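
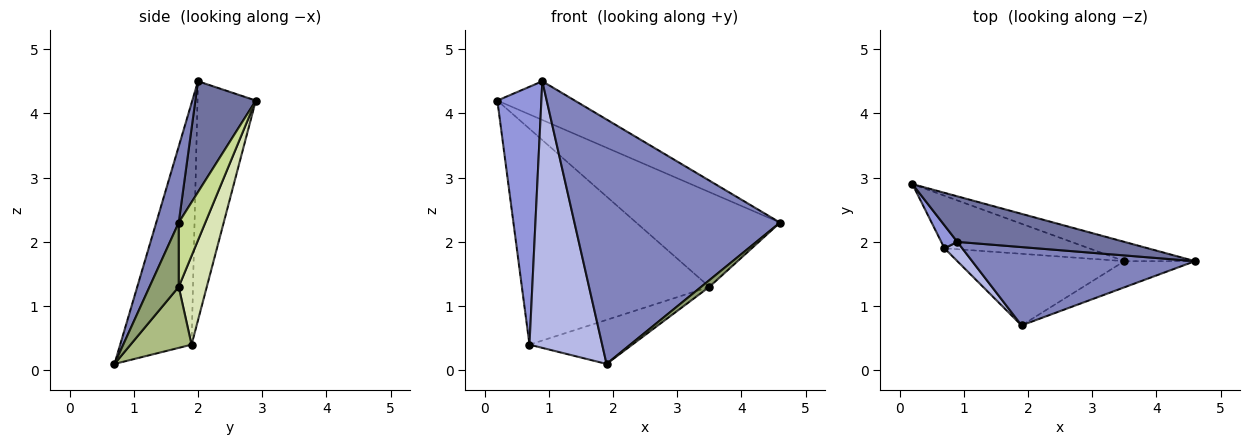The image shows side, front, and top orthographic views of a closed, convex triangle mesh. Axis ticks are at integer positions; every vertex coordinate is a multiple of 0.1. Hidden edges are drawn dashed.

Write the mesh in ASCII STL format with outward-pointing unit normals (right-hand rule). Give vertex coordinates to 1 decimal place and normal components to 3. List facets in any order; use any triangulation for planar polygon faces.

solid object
 facet normal 0.451 0.578 0.680
  outer loop
   vertex 0.9 2.0 4.5
   vertex 4.6 1.7 2.3
   vertex 0.2 2.9 4.2
  endloop
 endfacet
 facet normal 0.104 -0.947 0.303
  outer loop
   vertex 0.9 2.0 4.5
   vertex 1.9 0.7 0.1
   vertex 4.6 1.7 2.3
  endloop
 endfacet
 facet normal -0.797 -0.602 0.054
  outer loop
   vertex 0.7 1.9 0.4
   vertex 0.9 2.0 4.5
   vertex 0.2 2.9 4.2
  endloop
 endfacet
 facet normal -0.700 -0.713 0.052
  outer loop
   vertex 0.7 1.9 0.4
   vertex 1.9 0.7 0.1
   vertex 0.9 2.0 4.5
  endloop
 endfacet
 facet normal 0.661 -0.185 -0.727
  outer loop
   vertex 3.5 1.7 1.3
   vertex 4.6 1.7 2.3
   vertex 1.9 0.7 0.1
  endloop
 endfacet
 facet normal 0.297 0.500 -0.813
  outer loop
   vertex 3.5 1.7 1.3
   vertex 1.9 0.7 0.1
   vertex 0.7 1.9 0.4
  endloop
 endfacet
 facet normal 0.178 0.964 -0.196
  outer loop
   vertex 3.5 1.7 1.3
   vertex 0.2 2.9 4.2
   vertex 4.6 1.7 2.3
  endloop
 endfacet
 facet normal 0.144 0.962 -0.234
  outer loop
   vertex 3.5 1.7 1.3
   vertex 0.7 1.9 0.4
   vertex 0.2 2.9 4.2
  endloop
 endfacet
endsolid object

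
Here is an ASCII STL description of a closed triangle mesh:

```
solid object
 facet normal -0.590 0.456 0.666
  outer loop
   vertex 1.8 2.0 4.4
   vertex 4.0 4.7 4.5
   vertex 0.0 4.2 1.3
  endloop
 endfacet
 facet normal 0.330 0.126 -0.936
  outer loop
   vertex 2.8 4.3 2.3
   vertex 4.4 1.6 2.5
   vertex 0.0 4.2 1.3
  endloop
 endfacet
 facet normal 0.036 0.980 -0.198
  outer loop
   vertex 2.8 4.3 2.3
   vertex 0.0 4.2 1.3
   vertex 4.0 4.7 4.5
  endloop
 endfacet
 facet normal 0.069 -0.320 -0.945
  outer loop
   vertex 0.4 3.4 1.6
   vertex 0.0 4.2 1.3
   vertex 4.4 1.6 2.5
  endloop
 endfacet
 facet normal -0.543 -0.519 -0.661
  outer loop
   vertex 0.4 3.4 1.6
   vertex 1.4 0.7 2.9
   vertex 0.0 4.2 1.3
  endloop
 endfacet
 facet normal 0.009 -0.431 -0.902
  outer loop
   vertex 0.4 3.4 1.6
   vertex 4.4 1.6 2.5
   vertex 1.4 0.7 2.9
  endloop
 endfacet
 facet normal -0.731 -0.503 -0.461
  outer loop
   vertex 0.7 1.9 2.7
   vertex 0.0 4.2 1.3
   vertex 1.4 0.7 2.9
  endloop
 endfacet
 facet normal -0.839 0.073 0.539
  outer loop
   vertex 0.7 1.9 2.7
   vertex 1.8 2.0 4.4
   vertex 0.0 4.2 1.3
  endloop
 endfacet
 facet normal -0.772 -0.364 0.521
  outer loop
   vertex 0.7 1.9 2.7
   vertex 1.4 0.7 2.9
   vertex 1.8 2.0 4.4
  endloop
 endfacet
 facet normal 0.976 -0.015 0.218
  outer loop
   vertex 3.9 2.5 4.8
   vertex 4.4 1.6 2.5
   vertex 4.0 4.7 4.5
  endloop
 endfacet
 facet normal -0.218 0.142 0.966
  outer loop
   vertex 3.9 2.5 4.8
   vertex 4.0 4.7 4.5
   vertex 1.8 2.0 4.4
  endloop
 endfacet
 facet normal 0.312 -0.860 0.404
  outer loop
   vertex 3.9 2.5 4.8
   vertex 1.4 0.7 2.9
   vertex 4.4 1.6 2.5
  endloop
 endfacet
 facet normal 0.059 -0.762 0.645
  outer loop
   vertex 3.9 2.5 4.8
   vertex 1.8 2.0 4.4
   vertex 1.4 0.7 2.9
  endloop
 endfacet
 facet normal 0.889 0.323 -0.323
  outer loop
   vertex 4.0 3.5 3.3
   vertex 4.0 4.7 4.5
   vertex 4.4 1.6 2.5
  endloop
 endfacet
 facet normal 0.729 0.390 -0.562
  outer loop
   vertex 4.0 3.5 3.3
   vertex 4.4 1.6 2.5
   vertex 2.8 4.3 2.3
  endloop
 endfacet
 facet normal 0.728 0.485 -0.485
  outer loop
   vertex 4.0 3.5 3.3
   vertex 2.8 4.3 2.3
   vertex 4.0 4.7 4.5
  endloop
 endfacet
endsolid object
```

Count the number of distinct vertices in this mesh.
10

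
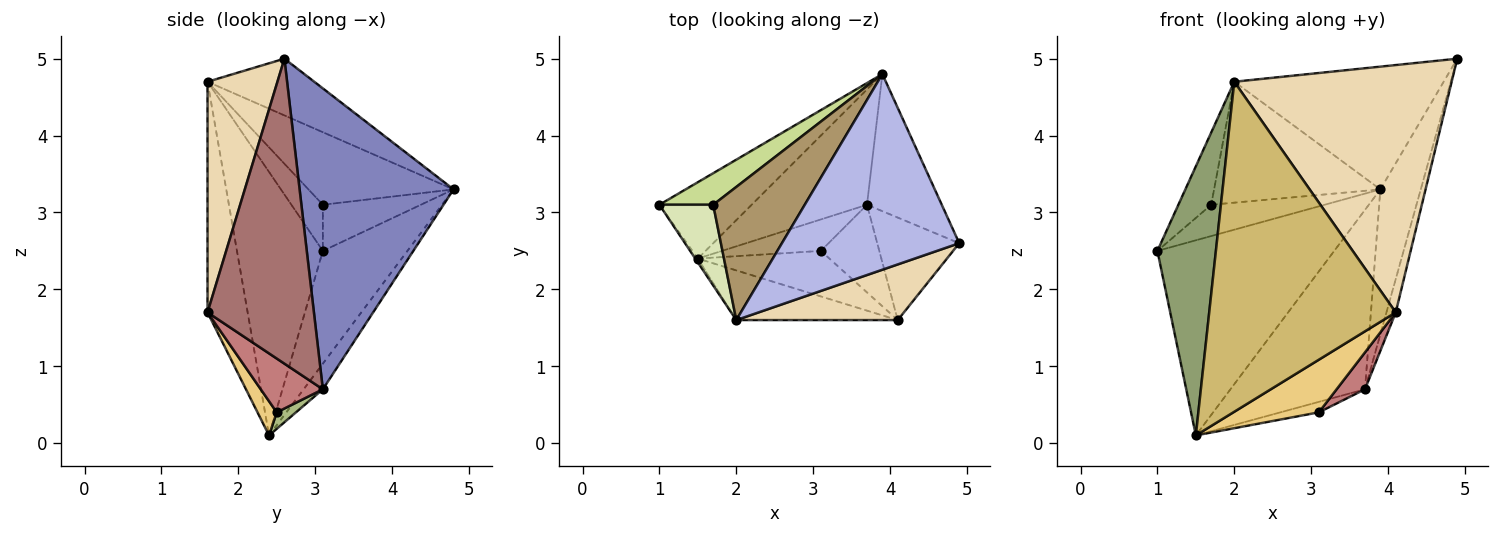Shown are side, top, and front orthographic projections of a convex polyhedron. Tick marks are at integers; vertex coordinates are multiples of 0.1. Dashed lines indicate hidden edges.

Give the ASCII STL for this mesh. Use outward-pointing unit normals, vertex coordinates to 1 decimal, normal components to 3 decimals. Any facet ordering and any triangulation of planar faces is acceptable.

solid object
 facet normal -0.407 0.851 -0.333
  outer loop
   vertex 1.5 2.4 0.1
   vertex 1.0 3.1 2.5
   vertex 3.9 4.8 3.3
  endloop
 endfacet
 facet normal 0.940 0.247 -0.234
  outer loop
   vertex 3.7 3.1 0.7
   vertex 3.9 4.8 3.3
   vertex 4.9 2.6 5.0
  endloop
 endfacet
 facet normal -0.119 0.835 -0.537
  outer loop
   vertex 3.7 3.1 0.7
   vertex 1.5 2.4 0.1
   vertex 3.9 4.8 3.3
  endloop
 endfacet
 facet normal -0.261 0.513 0.818
  outer loop
   vertex 2.0 1.6 4.7
   vertex 4.9 2.6 5.0
   vertex 3.9 4.8 3.3
  endloop
 endfacet
 facet normal -0.827 -0.563 -0.008
  outer loop
   vertex 2.0 1.6 4.7
   vertex 1.0 3.1 2.5
   vertex 1.5 2.4 0.1
  endloop
 endfacet
 facet normal 0.156 0.312 -0.937
  outer loop
   vertex 3.1 2.5 0.4
   vertex 1.5 2.4 0.1
   vertex 3.7 3.1 0.7
  endloop
 endfacet
 facet normal -0.520 0.601 0.607
  outer loop
   vertex 1.7 3.1 3.1
   vertex 3.9 4.8 3.3
   vertex 1.0 3.1 2.5
  endloop
 endfacet
 facet normal -0.538 0.562 0.628
  outer loop
   vertex 1.7 3.1 3.1
   vertex 1.0 3.1 2.5
   vertex 2.0 1.6 4.7
  endloop
 endfacet
 facet normal -0.506 0.580 0.638
  outer loop
   vertex 1.7 3.1 3.1
   vertex 2.0 1.6 4.7
   vertex 3.9 4.8 3.3
  endloop
 endfacet
 facet normal -0.208 -0.967 -0.146
  outer loop
   vertex 4.1 1.6 1.7
   vertex 2.0 1.6 4.7
   vertex 1.5 2.4 0.1
  endloop
 endfacet
 facet normal 0.168 -0.746 -0.645
  outer loop
   vertex 4.1 1.6 1.7
   vertex 1.5 2.4 0.1
   vertex 3.1 2.5 0.4
  endloop
 endfacet
 facet normal 0.299 -0.931 0.210
  outer loop
   vertex 4.1 1.6 1.7
   vertex 4.9 2.6 5.0
   vertex 2.0 1.6 4.7
  endloop
 endfacet
 facet normal 0.962 0.084 -0.259
  outer loop
   vertex 4.1 1.6 1.7
   vertex 3.7 3.1 0.7
   vertex 4.9 2.6 5.0
  endloop
 endfacet
 facet normal 0.647 -0.296 -0.703
  outer loop
   vertex 4.1 1.6 1.7
   vertex 3.1 2.5 0.4
   vertex 3.7 3.1 0.7
  endloop
 endfacet
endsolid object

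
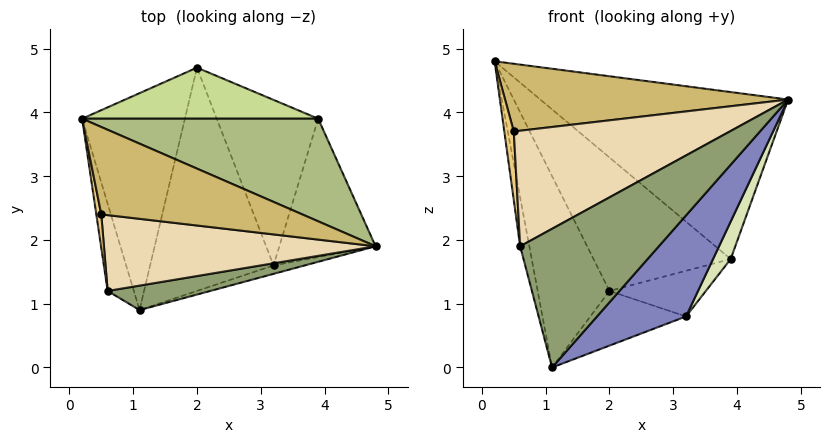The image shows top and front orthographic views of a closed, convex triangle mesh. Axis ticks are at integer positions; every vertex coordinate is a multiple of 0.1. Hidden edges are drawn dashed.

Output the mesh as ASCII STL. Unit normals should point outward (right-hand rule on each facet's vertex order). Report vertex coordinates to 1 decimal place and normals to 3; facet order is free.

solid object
 facet normal -0.873 0.322 -0.365
  outer loop
   vertex 2.0 4.7 1.2
   vertex 1.1 0.9 0.0
   vertex 0.2 3.9 4.8
  endloop
 endfacet
 facet normal 0.342 -0.936 -0.078
  outer loop
   vertex 3.2 1.6 0.8
   vertex 4.8 1.9 4.2
   vertex 1.1 0.9 0.0
  endloop
 endfacet
 facet normal 0.279 0.228 -0.933
  outer loop
   vertex 3.2 1.6 0.8
   vertex 1.1 0.9 0.0
   vertex 2.0 4.7 1.2
  endloop
 endfacet
 facet normal -0.949 0.154 -0.274
  outer loop
   vertex 0.6 1.2 1.9
   vertex 0.2 3.9 4.8
   vertex 1.1 0.9 0.0
  endloop
 endfacet
 facet normal 0.069 -0.982 0.173
  outer loop
   vertex 0.6 1.2 1.9
   vertex 1.1 0.9 0.0
   vertex 4.8 1.9 4.2
  endloop
 endfacet
 facet normal 0.402 0.780 0.480
  outer loop
   vertex 3.9 3.9 1.7
   vertex 0.2 3.9 4.8
   vertex 4.8 1.9 4.2
  endloop
 endfacet
 facet normal 0.287 0.895 0.342
  outer loop
   vertex 3.9 3.9 1.7
   vertex 2.0 4.7 1.2
   vertex 0.2 3.9 4.8
  endloop
 endfacet
 facet normal 0.903 -0.112 -0.415
  outer loop
   vertex 3.9 3.9 1.7
   vertex 4.8 1.9 4.2
   vertex 3.2 1.6 0.8
  endloop
 endfacet
 facet normal 0.343 0.250 -0.905
  outer loop
   vertex 3.9 3.9 1.7
   vertex 3.2 1.6 0.8
   vertex 2.0 4.7 1.2
  endloop
 endfacet
 facet normal -0.161 -0.604 0.780
  outer loop
   vertex 0.5 2.4 3.7
   vertex 4.8 1.9 4.2
   vertex 0.2 3.9 4.8
  endloop
 endfacet
 facet normal -0.945 -0.294 0.144
  outer loop
   vertex 0.5 2.4 3.7
   vertex 0.2 3.9 4.8
   vertex 0.6 1.2 1.9
  endloop
 endfacet
 facet normal -0.159 -0.826 0.542
  outer loop
   vertex 0.5 2.4 3.7
   vertex 0.6 1.2 1.9
   vertex 4.8 1.9 4.2
  endloop
 endfacet
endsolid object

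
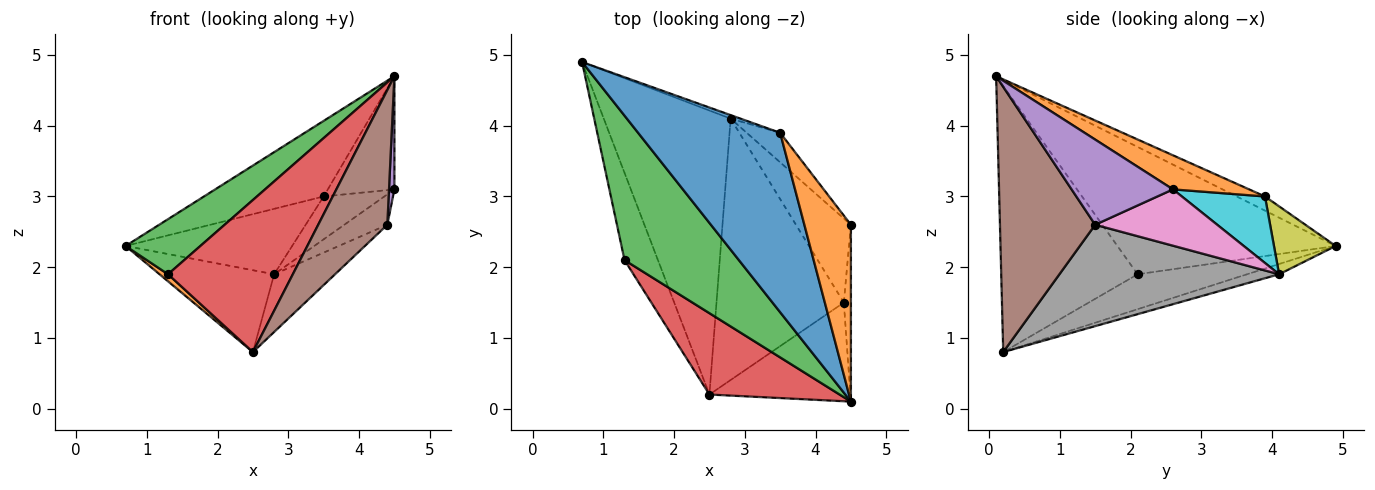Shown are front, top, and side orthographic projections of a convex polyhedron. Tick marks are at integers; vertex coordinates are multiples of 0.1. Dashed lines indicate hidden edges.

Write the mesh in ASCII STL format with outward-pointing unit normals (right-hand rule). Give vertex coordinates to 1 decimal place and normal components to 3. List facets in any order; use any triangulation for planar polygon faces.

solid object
 facet normal -0.077 0.276 -0.958
  outer loop
   vertex 2.8 4.1 1.9
   vertex 2.5 0.2 0.8
   vertex 0.7 4.9 2.3
  endloop
 endfacet
 facet normal -0.721 -0.056 -0.690
  outer loop
   vertex 1.3 2.1 1.9
   vertex 0.7 4.9 2.3
   vertex 2.5 0.2 0.8
  endloop
 endfacet
 facet normal -0.721 -0.247 0.648
  outer loop
   vertex 1.3 2.1 1.9
   vertex 4.5 0.1 4.7
   vertex 0.7 4.9 2.3
  endloop
 endfacet
 facet normal -0.694 -0.635 0.340
  outer loop
   vertex 1.3 2.1 1.9
   vertex 2.5 0.2 0.8
   vertex 4.5 0.1 4.7
  endloop
 endfacet
 facet normal 0.995 -0.053 -0.083
  outer loop
   vertex 4.4 1.5 2.6
   vertex 4.5 2.6 3.1
   vertex 4.5 0.1 4.7
  endloop
 endfacet
 facet normal 0.743 -0.540 -0.395
  outer loop
   vertex 4.4 1.5 2.6
   vertex 4.5 0.1 4.7
   vertex 2.5 0.2 0.8
  endloop
 endfacet
 facet normal 0.694 0.245 -0.677
  outer loop
   vertex 4.4 1.5 2.6
   vertex 2.8 4.1 1.9
   vertex 4.5 2.6 3.1
  endloop
 endfacet
 facet normal 0.614 0.170 -0.771
  outer loop
   vertex 4.4 1.5 2.6
   vertex 2.5 0.2 0.8
   vertex 2.8 4.1 1.9
  endloop
 endfacet
 facet normal 0.347 0.936 -0.051
  outer loop
   vertex 3.5 3.9 3.0
   vertex 2.8 4.1 1.9
   vertex 0.7 4.9 2.3
  endloop
 endfacet
 facet normal 0.748 0.546 -0.377
  outer loop
   vertex 3.5 3.9 3.0
   vertex 4.5 2.6 3.1
   vertex 2.8 4.1 1.9
  endloop
 endfacet
 facet normal -0.091 0.387 0.918
  outer loop
   vertex 3.5 3.9 3.0
   vertex 0.7 4.9 2.3
   vertex 4.5 0.1 4.7
  endloop
 endfacet
 facet normal 0.525 0.459 0.717
  outer loop
   vertex 3.5 3.9 3.0
   vertex 4.5 0.1 4.7
   vertex 4.5 2.6 3.1
  endloop
 endfacet
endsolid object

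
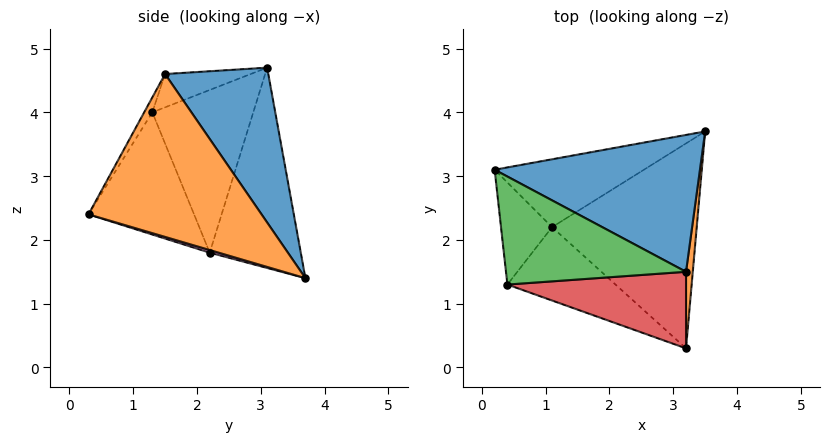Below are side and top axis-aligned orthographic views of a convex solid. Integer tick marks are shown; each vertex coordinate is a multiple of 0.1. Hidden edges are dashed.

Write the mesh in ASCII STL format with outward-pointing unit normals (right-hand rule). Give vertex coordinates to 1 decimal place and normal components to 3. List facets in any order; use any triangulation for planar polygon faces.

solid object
 facet normal 0.409 0.733 0.543
  outer loop
   vertex 3.2 1.5 4.6
   vertex 3.5 3.7 1.4
   vertex 0.2 3.1 4.7
  endloop
 endfacet
 facet normal 0.996 -0.076 0.041
  outer loop
   vertex 3.2 1.5 4.6
   vertex 3.2 0.3 2.4
   vertex 3.5 3.7 1.4
  endloop
 endfacet
 facet normal -0.169 -0.373 0.912
  outer loop
   vertex 3.2 1.5 4.6
   vertex 0.2 3.1 4.7
   vertex 0.4 1.3 4.0
  endloop
 endfacet
 facet normal -0.040 -0.877 0.478
  outer loop
   vertex 3.2 1.5 4.6
   vertex 0.4 1.3 4.0
   vertex 3.2 0.3 2.4
  endloop
 endfacet
 facet normal -0.533 0.747 -0.397
  outer loop
   vertex 1.1 2.2 1.8
   vertex 0.2 3.1 4.7
   vertex 3.5 3.7 1.4
  endloop
 endfacet
 facet normal -0.954 0.010 -0.299
  outer loop
   vertex 1.1 2.2 1.8
   vertex 0.4 1.3 4.0
   vertex 0.2 3.1 4.7
  endloop
 endfacet
 facet normal 0.017 -0.284 -0.959
  outer loop
   vertex 1.1 2.2 1.8
   vertex 3.5 3.7 1.4
   vertex 3.2 0.3 2.4
  endloop
 endfacet
 facet normal -0.520 -0.720 -0.460
  outer loop
   vertex 1.1 2.2 1.8
   vertex 3.2 0.3 2.4
   vertex 0.4 1.3 4.0
  endloop
 endfacet
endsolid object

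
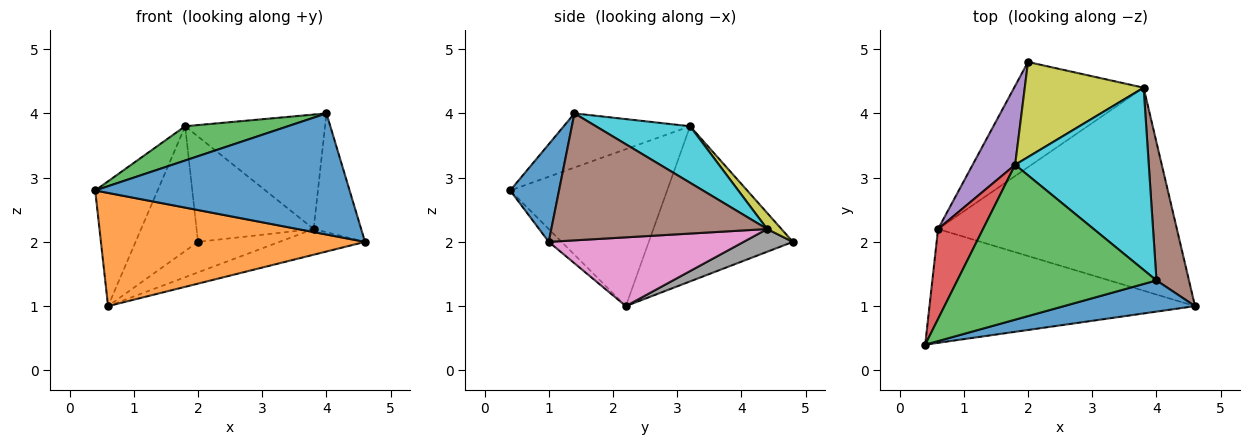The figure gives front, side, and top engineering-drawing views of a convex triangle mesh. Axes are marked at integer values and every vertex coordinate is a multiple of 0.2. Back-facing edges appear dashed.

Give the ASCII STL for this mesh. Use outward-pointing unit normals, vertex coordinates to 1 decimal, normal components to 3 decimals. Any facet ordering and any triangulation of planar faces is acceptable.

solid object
 facet normal 0.183 -0.952 0.245
  outer loop
   vertex 4.0 1.4 4.0
   vertex 0.4 0.4 2.8
   vertex 4.6 1.0 2.0
  endloop
 endfacet
 facet normal -0.034 -0.705 -0.709
  outer loop
   vertex 0.6 2.2 1.0
   vertex 4.6 1.0 2.0
   vertex 0.4 0.4 2.8
  endloop
 endfacet
 facet normal -0.257 -0.209 0.944
  outer loop
   vertex 1.8 3.2 3.8
   vertex 0.4 0.4 2.8
   vertex 4.0 1.4 4.0
  endloop
 endfacet
 facet normal -0.898 0.357 0.257
  outer loop
   vertex 1.8 3.2 3.8
   vertex 0.6 2.2 1.0
   vertex 0.4 0.4 2.8
  endloop
 endfacet
 facet normal -0.890 0.385 0.244
  outer loop
   vertex 1.8 3.2 3.8
   vertex 2.0 4.8 2.0
   vertex 0.6 2.2 1.0
  endloop
 endfacet
 facet normal 0.947 0.209 0.243
  outer loop
   vertex 3.8 4.4 2.2
   vertex 4.0 1.4 4.0
   vertex 4.6 1.0 2.0
  endloop
 endfacet
 facet normal 0.275 0.121 -0.954
  outer loop
   vertex 3.8 4.4 2.2
   vertex 4.6 1.0 2.0
   vertex 0.6 2.2 1.0
  endloop
 endfacet
 facet normal 0.166 0.275 -0.947
  outer loop
   vertex 3.8 4.4 2.2
   vertex 0.6 2.2 1.0
   vertex 2.0 4.8 2.0
  endloop
 endfacet
 facet normal 0.090 0.739 0.667
  outer loop
   vertex 3.8 4.4 2.2
   vertex 2.0 4.8 2.0
   vertex 1.8 3.2 3.8
  endloop
 endfacet
 facet normal 0.337 0.501 0.797
  outer loop
   vertex 3.8 4.4 2.2
   vertex 1.8 3.2 3.8
   vertex 4.0 1.4 4.0
  endloop
 endfacet
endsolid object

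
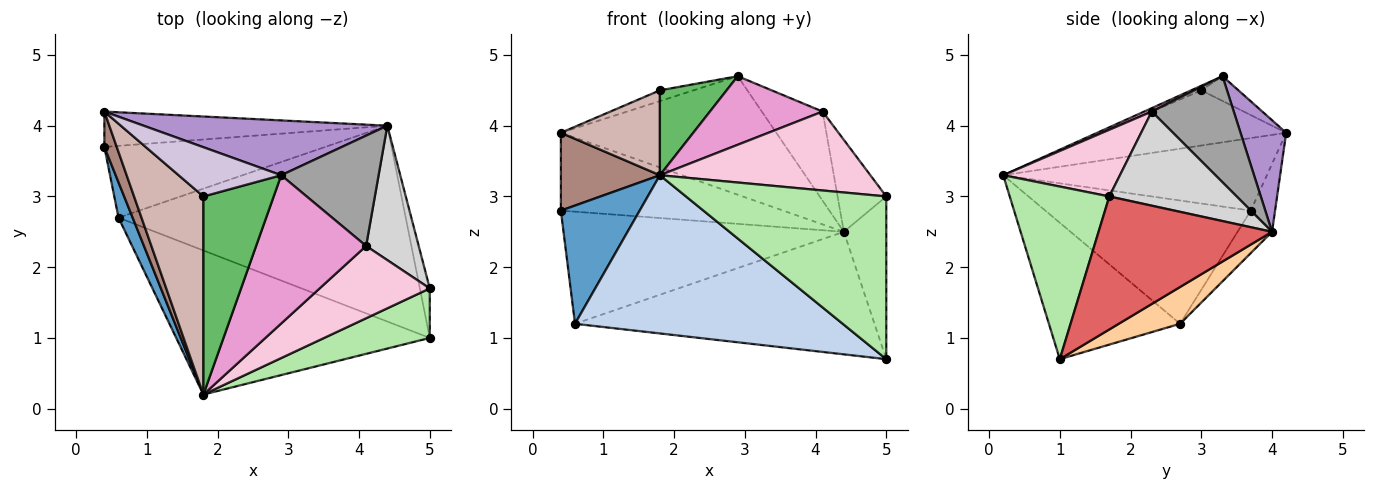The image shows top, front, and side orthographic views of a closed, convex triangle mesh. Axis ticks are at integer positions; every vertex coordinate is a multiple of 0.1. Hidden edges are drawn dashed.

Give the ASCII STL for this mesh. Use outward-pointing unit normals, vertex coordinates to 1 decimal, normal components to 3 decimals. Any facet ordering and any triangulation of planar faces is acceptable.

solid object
 facet normal -0.928 -0.356 0.107
  outer loop
   vertex 0.6 2.7 1.2
   vertex 1.8 0.2 3.3
   vertex 0.4 3.7 2.8
  endloop
 endfacet
 facet normal -0.341 -0.695 -0.633
  outer loop
   vertex 0.6 2.7 1.2
   vertex 5.0 1.0 0.7
   vertex 1.8 0.2 3.3
  endloop
 endfacet
 facet normal -0.103 0.838 -0.536
  outer loop
   vertex 0.6 2.7 1.2
   vertex 0.4 3.7 2.8
   vertex 4.4 4.0 2.5
  endloop
 endfacet
 facet normal 0.108 0.527 -0.843
  outer loop
   vertex 0.6 2.7 1.2
   vertex 4.4 4.0 2.5
   vertex 5.0 1.0 0.7
  endloop
 endfacet
 facet normal -0.060 -0.393 0.918
  outer loop
   vertex 1.8 3.0 4.5
   vertex 1.8 0.2 3.3
   vertex 2.9 3.3 4.7
  endloop
 endfacet
 facet normal 0.430 -0.864 0.263
  outer loop
   vertex 5.0 1.7 3.0
   vertex 1.8 0.2 3.3
   vertex 5.0 1.0 0.7
  endloop
 endfacet
 facet normal 0.969 0.237 -0.072
  outer loop
   vertex 5.0 1.7 3.0
   vertex 5.0 1.0 0.7
   vertex 4.4 4.0 2.5
  endloop
 endfacet
 facet normal -0.099 0.906 -0.412
  outer loop
   vertex 0.4 4.2 3.9
   vertex 4.4 4.0 2.5
   vertex 0.4 3.7 2.8
  endloop
 endfacet
 facet normal 0.189 0.891 0.412
  outer loop
   vertex 0.4 4.2 3.9
   vertex 2.9 3.3 4.7
   vertex 4.4 4.0 2.5
  endloop
 endfacet
 facet normal -0.230 0.208 0.951
  outer loop
   vertex 0.4 4.2 3.9
   vertex 1.8 3.0 4.5
   vertex 2.9 3.3 4.7
  endloop
 endfacet
 facet normal -0.924 -0.347 0.158
  outer loop
   vertex 0.4 4.2 3.9
   vertex 0.4 3.7 2.8
   vertex 1.8 0.2 3.3
  endloop
 endfacet
 facet normal -0.590 -0.318 0.742
  outer loop
   vertex 0.4 4.2 3.9
   vertex 1.8 0.2 3.3
   vertex 1.8 3.0 4.5
  endloop
 endfacet
 facet normal 0.028 -0.420 0.907
  outer loop
   vertex 4.1 2.3 4.2
   vertex 2.9 3.3 4.7
   vertex 1.8 0.2 3.3
  endloop
 endfacet
 facet normal 0.379 -0.683 0.625
  outer loop
   vertex 4.1 2.3 4.2
   vertex 1.8 0.2 3.3
   vertex 5.0 1.7 3.0
  endloop
 endfacet
 facet normal 0.647 0.479 0.593
  outer loop
   vertex 4.1 2.3 4.2
   vertex 4.4 4.0 2.5
   vertex 2.9 3.3 4.7
  endloop
 endfacet
 facet normal 0.828 0.317 0.463
  outer loop
   vertex 4.1 2.3 4.2
   vertex 5.0 1.7 3.0
   vertex 4.4 4.0 2.5
  endloop
 endfacet
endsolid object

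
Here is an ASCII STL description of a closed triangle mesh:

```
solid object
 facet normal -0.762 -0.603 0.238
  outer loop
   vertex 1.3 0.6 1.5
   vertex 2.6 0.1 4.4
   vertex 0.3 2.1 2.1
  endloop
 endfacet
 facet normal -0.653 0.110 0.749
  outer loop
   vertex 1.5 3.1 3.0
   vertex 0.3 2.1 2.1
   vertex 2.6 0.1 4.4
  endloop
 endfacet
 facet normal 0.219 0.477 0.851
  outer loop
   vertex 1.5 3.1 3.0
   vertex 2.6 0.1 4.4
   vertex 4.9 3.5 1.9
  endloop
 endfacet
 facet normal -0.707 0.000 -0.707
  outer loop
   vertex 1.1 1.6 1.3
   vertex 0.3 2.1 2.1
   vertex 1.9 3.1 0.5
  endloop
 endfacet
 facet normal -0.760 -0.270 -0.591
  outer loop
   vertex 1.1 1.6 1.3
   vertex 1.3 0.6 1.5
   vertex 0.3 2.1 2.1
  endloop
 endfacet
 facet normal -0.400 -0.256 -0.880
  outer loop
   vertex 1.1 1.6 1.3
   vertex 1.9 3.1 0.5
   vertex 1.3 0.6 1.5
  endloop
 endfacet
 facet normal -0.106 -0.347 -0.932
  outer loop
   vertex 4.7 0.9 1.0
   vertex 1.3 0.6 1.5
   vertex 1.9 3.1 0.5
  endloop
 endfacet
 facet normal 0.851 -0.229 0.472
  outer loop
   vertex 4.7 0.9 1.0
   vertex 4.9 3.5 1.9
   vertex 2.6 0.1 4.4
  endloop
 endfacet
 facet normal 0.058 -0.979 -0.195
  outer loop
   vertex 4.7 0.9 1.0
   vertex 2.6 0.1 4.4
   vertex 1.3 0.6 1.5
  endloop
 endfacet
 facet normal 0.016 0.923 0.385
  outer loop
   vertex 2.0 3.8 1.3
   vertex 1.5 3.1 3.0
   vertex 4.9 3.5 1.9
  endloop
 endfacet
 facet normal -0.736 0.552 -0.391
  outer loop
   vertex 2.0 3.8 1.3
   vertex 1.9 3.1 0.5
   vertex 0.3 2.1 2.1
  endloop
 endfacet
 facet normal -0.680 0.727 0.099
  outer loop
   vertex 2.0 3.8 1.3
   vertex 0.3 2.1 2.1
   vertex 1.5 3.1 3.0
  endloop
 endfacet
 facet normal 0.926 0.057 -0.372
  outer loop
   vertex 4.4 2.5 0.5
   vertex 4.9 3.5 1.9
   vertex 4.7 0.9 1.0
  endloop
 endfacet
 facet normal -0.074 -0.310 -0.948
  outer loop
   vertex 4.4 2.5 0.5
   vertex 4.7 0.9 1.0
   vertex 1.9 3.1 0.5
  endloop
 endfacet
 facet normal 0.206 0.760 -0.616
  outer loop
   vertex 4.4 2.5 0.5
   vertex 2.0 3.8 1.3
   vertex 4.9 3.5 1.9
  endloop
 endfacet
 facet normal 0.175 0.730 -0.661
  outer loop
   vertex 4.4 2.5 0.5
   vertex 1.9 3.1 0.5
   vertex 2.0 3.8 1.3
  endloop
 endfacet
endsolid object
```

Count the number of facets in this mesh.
16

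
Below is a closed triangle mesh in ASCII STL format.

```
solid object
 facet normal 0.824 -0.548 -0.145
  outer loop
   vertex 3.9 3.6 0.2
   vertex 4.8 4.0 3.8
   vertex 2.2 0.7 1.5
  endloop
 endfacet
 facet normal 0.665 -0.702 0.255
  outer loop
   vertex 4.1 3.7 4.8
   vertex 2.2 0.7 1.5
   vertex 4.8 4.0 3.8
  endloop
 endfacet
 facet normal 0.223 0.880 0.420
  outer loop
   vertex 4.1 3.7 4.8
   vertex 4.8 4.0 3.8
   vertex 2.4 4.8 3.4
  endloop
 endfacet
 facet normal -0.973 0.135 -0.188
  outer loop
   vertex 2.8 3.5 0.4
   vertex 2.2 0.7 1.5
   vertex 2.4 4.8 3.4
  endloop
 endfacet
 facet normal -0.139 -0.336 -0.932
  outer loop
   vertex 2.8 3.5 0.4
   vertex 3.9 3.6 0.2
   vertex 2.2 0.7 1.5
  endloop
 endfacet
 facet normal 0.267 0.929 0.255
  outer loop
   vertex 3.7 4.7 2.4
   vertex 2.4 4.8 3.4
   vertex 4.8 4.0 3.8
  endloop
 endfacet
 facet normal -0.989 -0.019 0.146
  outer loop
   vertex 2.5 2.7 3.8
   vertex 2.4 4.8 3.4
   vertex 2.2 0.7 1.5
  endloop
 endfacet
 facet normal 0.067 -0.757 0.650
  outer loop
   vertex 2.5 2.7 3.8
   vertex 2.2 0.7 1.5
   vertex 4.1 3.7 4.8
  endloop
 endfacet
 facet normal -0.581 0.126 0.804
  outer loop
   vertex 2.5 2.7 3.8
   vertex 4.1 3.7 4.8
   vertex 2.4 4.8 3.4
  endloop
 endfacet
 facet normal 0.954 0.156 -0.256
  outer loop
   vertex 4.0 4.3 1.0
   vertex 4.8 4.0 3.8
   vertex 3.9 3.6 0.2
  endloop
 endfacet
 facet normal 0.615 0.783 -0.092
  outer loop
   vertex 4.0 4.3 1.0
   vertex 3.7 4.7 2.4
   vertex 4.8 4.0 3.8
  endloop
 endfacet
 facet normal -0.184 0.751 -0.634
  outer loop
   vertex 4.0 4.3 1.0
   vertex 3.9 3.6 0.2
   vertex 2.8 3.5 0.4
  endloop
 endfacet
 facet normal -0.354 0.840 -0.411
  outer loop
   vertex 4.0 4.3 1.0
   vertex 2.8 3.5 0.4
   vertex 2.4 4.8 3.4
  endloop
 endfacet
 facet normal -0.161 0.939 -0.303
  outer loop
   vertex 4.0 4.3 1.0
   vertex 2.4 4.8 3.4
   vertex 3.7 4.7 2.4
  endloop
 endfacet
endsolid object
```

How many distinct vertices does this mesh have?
9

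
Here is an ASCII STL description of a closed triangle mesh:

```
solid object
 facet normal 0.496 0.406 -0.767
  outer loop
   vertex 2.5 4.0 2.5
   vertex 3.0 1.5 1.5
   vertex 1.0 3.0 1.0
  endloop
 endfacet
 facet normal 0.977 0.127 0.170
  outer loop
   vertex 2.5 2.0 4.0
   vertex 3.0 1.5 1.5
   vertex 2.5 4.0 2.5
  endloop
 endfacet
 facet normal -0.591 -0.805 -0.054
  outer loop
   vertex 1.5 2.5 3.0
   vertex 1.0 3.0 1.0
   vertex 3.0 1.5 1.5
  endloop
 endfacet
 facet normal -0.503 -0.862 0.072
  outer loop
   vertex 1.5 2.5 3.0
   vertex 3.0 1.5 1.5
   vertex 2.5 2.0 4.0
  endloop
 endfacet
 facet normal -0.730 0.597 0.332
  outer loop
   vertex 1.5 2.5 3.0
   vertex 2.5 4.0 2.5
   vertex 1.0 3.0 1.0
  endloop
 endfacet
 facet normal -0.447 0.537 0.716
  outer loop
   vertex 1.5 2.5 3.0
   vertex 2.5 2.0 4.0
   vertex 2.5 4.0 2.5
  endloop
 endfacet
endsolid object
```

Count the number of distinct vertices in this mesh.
5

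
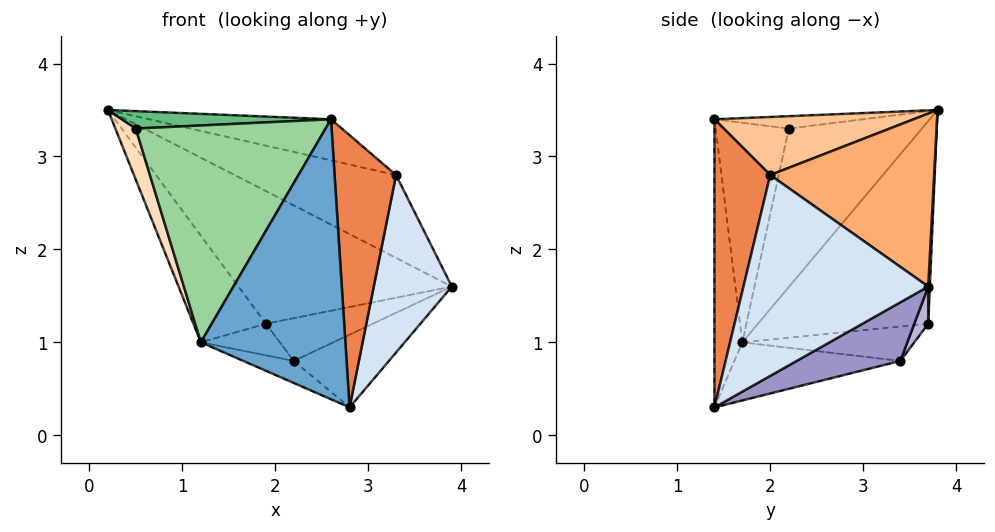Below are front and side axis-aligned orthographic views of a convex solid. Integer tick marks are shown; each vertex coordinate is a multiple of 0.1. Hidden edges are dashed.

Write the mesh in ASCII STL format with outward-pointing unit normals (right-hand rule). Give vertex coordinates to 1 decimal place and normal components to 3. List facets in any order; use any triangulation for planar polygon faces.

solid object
 facet normal -0.189 -0.982 -0.012
  outer loop
   vertex 2.6 1.4 3.4
   vertex 1.2 1.7 1.0
   vertex 2.8 1.4 0.3
  endloop
 endfacet
 facet normal 0.008 0.999 -0.038
  outer loop
   vertex 1.9 3.7 1.2
   vertex 0.2 3.8 3.5
   vertex 3.9 3.7 1.6
  endloop
 endfacet
 facet normal -0.755 0.321 -0.572
  outer loop
   vertex 1.9 3.7 1.2
   vertex 1.2 1.7 1.0
   vertex 0.2 3.8 3.5
  endloop
 endfacet
 facet normal 0.917 -0.388 -0.090
  outer loop
   vertex 3.3 2.0 2.8
   vertex 2.8 1.4 0.3
   vertex 3.9 3.7 1.6
  endloop
 endfacet
 facet normal 0.671 -0.740 0.043
  outer loop
   vertex 3.3 2.0 2.8
   vertex 2.6 1.4 3.4
   vertex 2.8 1.4 0.3
  endloop
 endfacet
 facet normal 0.424 0.418 0.804
  outer loop
   vertex 3.3 2.0 2.8
   vertex 3.9 3.7 1.6
   vertex 0.2 3.8 3.5
  endloop
 endfacet
 facet normal 0.403 0.368 0.838
  outer loop
   vertex 3.3 2.0 2.8
   vertex 0.2 3.8 3.5
   vertex 2.6 1.4 3.4
  endloop
 endfacet
 facet normal -0.955 -0.147 -0.259
  outer loop
   vertex 0.5 2.2 3.3
   vertex 0.2 3.8 3.5
   vertex 1.2 1.7 1.0
  endloop
 endfacet
 facet normal -0.101 -0.142 0.985
  outer loop
   vertex 0.5 2.2 3.3
   vertex 2.6 1.4 3.4
   vertex 0.2 3.8 3.5
  endloop
 endfacet
 facet normal -0.358 -0.929 0.093
  outer loop
   vertex 0.5 2.2 3.3
   vertex 1.2 1.7 1.0
   vertex 2.6 1.4 3.4
  endloop
 endfacet
 facet normal -0.380 0.115 -0.918
  outer loop
   vertex 2.2 3.4 0.8
   vertex 2.8 1.4 0.3
   vertex 1.2 1.7 1.0
  endloop
 endfacet
 facet normal -0.644 0.296 -0.705
  outer loop
   vertex 2.2 3.4 0.8
   vertex 1.2 1.7 1.0
   vertex 1.9 3.7 1.2
  endloop
 endfacet
 facet normal 0.355 0.326 -0.876
  outer loop
   vertex 2.2 3.4 0.8
   vertex 3.9 3.7 1.6
   vertex 2.8 1.4 0.3
  endloop
 endfacet
 facet normal 0.109 0.833 -0.543
  outer loop
   vertex 2.2 3.4 0.8
   vertex 1.9 3.7 1.2
   vertex 3.9 3.7 1.6
  endloop
 endfacet
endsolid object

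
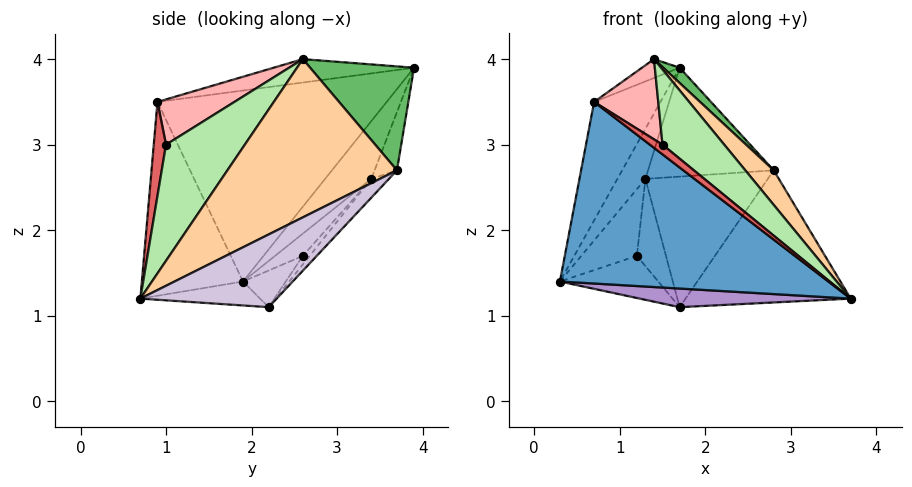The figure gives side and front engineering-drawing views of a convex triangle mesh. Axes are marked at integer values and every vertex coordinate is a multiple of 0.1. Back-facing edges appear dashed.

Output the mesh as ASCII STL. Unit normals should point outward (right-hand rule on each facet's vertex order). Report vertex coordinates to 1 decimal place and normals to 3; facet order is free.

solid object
 facet normal -0.330 -0.875 -0.354
  outer loop
   vertex 0.7 0.9 3.5
   vertex 0.3 1.9 1.4
   vertex 3.7 0.7 1.2
  endloop
 endfacet
 facet normal -0.916 0.265 0.301
  outer loop
   vertex 0.7 0.9 3.5
   vertex 1.7 3.9 3.9
   vertex 0.3 1.9 1.4
  endloop
 endfacet
 facet normal -0.874 0.234 0.426
  outer loop
   vertex 0.7 0.9 3.5
   vertex 1.4 2.6 4.0
   vertex 1.7 3.9 3.9
  endloop
 endfacet
 facet normal 0.725 -0.121 0.678
  outer loop
   vertex 2.8 3.7 2.7
   vertex 1.4 2.6 4.0
   vertex 3.7 0.7 1.2
  endloop
 endfacet
 facet normal 0.723 -0.114 0.682
  outer loop
   vertex 2.8 3.7 2.7
   vertex 1.7 3.9 3.9
   vertex 1.4 2.6 4.0
  endloop
 endfacet
 facet normal 0.539 -0.422 0.729
  outer loop
   vertex 1.5 1.0 3.0
   vertex 3.7 0.7 1.2
   vertex 1.4 2.6 4.0
  endloop
 endfacet
 facet normal 0.500 -0.515 0.697
  outer loop
   vertex 1.5 1.0 3.0
   vertex 0.7 0.9 3.5
   vertex 3.7 0.7 1.2
  endloop
 endfacet
 facet normal 0.516 -0.430 0.740
  outer loop
   vertex 1.5 1.0 3.0
   vertex 1.4 2.6 4.0
   vertex 0.7 0.9 3.5
  endloop
 endfacet
 facet normal -0.148 -0.261 -0.954
  outer loop
   vertex 1.7 2.2 1.1
   vertex 3.7 0.7 1.2
   vertex 0.3 1.9 1.4
  endloop
 endfacet
 facet normal 0.415 0.503 -0.758
  outer loop
   vertex 1.7 2.2 1.1
   vertex 2.8 3.7 2.7
   vertex 3.7 0.7 1.2
  endloop
 endfacet
 facet normal -0.853 0.518 0.063
  outer loop
   vertex 1.3 3.4 2.6
   vertex 0.3 1.9 1.4
   vertex 1.7 3.9 3.9
  endloop
 endfacet
 facet normal -0.167 0.936 -0.309
  outer loop
   vertex 1.3 3.4 2.6
   vertex 1.7 3.9 3.9
   vertex 2.8 3.7 2.7
  endloop
 endfacet
 facet normal -0.110 0.762 -0.639
  outer loop
   vertex 1.3 3.4 2.6
   vertex 2.8 3.7 2.7
   vertex 1.7 2.2 1.1
  endloop
 endfacet
 facet normal -0.290 0.667 -0.686
  outer loop
   vertex 1.2 2.6 1.7
   vertex 1.7 2.2 1.1
   vertex 0.3 1.9 1.4
  endloop
 endfacet
 facet normal -0.359 0.717 -0.598
  outer loop
   vertex 1.2 2.6 1.7
   vertex 0.3 1.9 1.4
   vertex 1.3 3.4 2.6
  endloop
 endfacet
 facet normal -0.175 0.745 -0.643
  outer loop
   vertex 1.2 2.6 1.7
   vertex 1.3 3.4 2.6
   vertex 1.7 2.2 1.1
  endloop
 endfacet
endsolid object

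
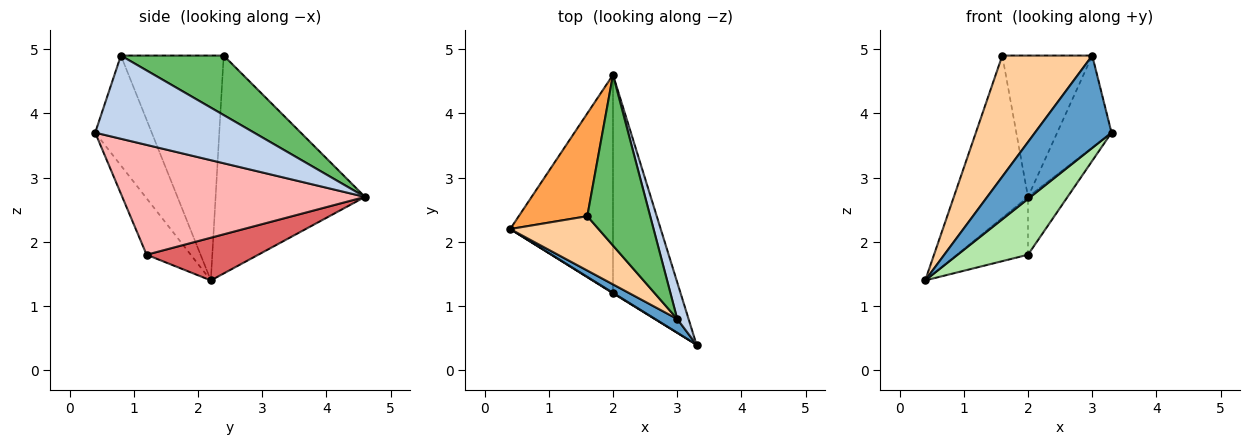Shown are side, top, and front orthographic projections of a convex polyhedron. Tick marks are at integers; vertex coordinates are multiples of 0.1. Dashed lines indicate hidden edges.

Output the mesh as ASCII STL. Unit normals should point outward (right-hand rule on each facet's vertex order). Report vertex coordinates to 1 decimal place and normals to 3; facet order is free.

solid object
 facet normal -0.590 -0.799 0.119
  outer loop
   vertex 3.0 0.8 4.9
   vertex 0.4 2.2 1.4
   vertex 3.3 0.4 3.7
  endloop
 endfacet
 facet normal 0.938 0.321 0.128
  outer loop
   vertex 3.0 0.8 4.9
   vertex 3.3 0.4 3.7
   vertex 2.0 4.6 2.7
  endloop
 endfacet
 facet normal -0.862 0.428 0.271
  outer loop
   vertex 1.6 2.4 4.9
   vertex 2.0 4.6 2.7
   vertex 0.4 2.2 1.4
  endloop
 endfacet
 facet normal -0.722 -0.631 0.284
  outer loop
   vertex 1.6 2.4 4.9
   vertex 0.4 2.2 1.4
   vertex 3.0 0.8 4.9
  endloop
 endfacet
 facet normal 0.589 0.515 0.622
  outer loop
   vertex 1.6 2.4 4.9
   vertex 3.0 0.8 4.9
   vertex 2.0 4.6 2.7
  endloop
 endfacet
 facet normal -0.531 -0.847 0.007
  outer loop
   vertex 2.0 1.2 1.8
   vertex 3.3 0.4 3.7
   vertex 0.4 2.2 1.4
  endloop
 endfacet
 facet normal 0.373 0.237 -0.897
  outer loop
   vertex 2.0 1.2 1.8
   vertex 0.4 2.2 1.4
   vertex 2.0 4.6 2.7
  endloop
 endfacet
 facet normal 0.843 0.137 -0.519
  outer loop
   vertex 2.0 1.2 1.8
   vertex 2.0 4.6 2.7
   vertex 3.3 0.4 3.7
  endloop
 endfacet
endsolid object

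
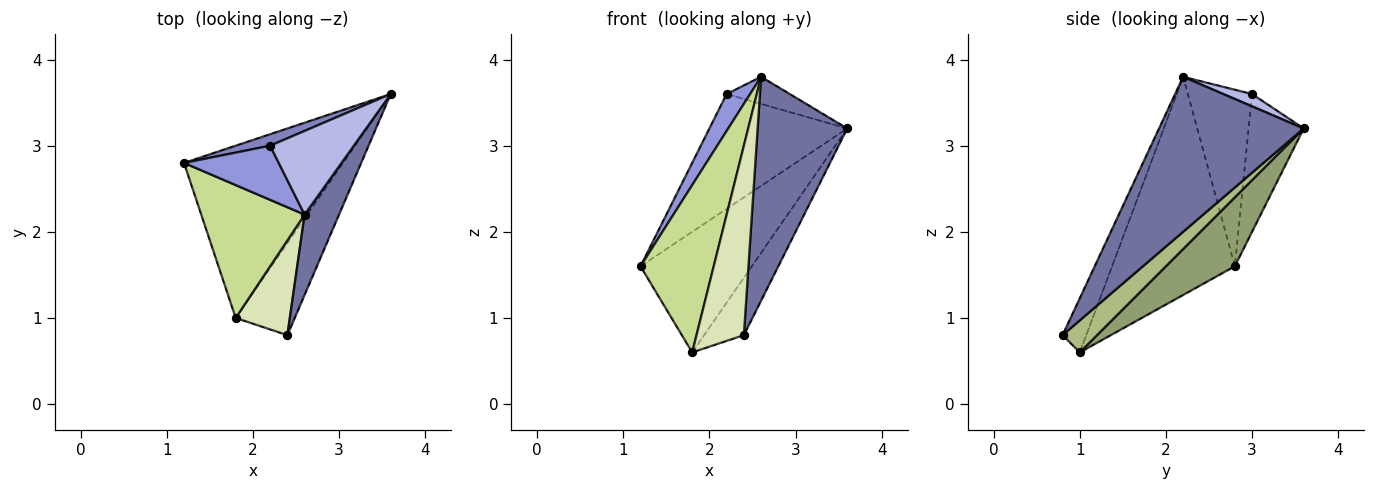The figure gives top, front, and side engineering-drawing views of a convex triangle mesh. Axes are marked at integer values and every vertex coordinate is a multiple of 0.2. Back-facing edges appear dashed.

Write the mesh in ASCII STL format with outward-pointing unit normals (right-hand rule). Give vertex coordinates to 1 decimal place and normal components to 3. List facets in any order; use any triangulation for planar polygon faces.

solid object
 facet normal 0.835 -0.517 0.186
  outer loop
   vertex 2.6 2.2 3.8
   vertex 2.4 0.8 0.8
   vertex 3.6 3.6 3.2
  endloop
 endfacet
 facet normal -0.370 0.925 0.092
  outer loop
   vertex 2.2 3.0 3.6
   vertex 3.6 3.6 3.2
   vertex 1.2 2.8 1.6
  endloop
 endfacet
 facet normal -0.839 -0.307 0.450
  outer loop
   vertex 2.2 3.0 3.6
   vertex 1.2 2.8 1.6
   vertex 2.6 2.2 3.8
  endloop
 endfacet
 facet normal 0.139 0.305 0.942
  outer loop
   vertex 2.2 3.0 3.6
   vertex 2.6 2.2 3.8
   vertex 3.6 3.6 3.2
  endloop
 endfacet
 facet normal 0.335 0.540 -0.772
  outer loop
   vertex 1.8 1.0 0.6
   vertex 1.2 2.8 1.6
   vertex 3.6 3.6 3.2
  endloop
 endfacet
 facet normal 0.417 0.482 -0.771
  outer loop
   vertex 1.8 1.0 0.6
   vertex 3.6 3.6 3.2
   vertex 2.4 0.8 0.8
  endloop
 endfacet
 facet normal -0.796 -0.475 0.377
  outer loop
   vertex 1.8 1.0 0.6
   vertex 2.6 2.2 3.8
   vertex 1.2 2.8 1.6
  endloop
 endfacet
 facet normal -0.408 -0.816 0.408
  outer loop
   vertex 1.8 1.0 0.6
   vertex 2.4 0.8 0.8
   vertex 2.6 2.2 3.8
  endloop
 endfacet
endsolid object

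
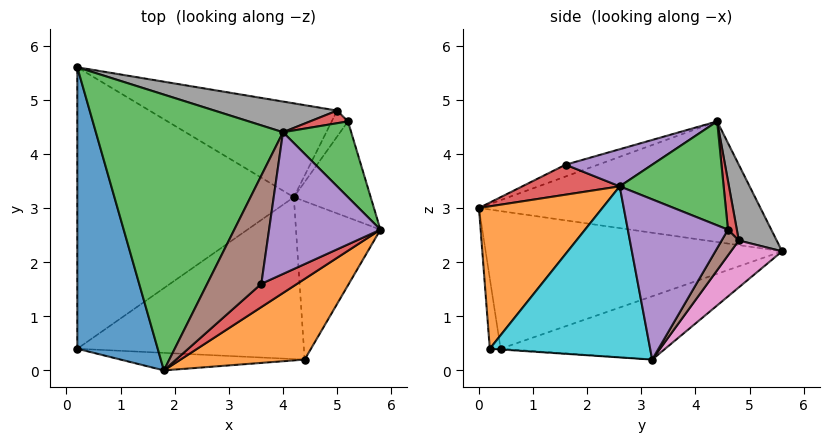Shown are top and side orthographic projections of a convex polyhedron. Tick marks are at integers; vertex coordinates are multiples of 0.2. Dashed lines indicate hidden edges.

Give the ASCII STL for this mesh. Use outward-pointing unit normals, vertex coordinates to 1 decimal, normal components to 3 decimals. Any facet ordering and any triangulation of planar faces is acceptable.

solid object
 facet normal -0.851 -0.172 0.497
  outer loop
   vertex 0.2 0.4 0.4
   vertex 1.8 0.0 3.0
   vertex 0.2 5.6 2.2
  endloop
 endfacet
 facet normal -0.266 0.315 -0.911
  outer loop
   vertex 0.2 0.4 0.4
   vertex 0.2 5.6 2.2
   vertex 4.2 3.2 0.2
  endloop
 endfacet
 facet normal -0.541 -0.035 0.840
  outer loop
   vertex 4.0 4.4 4.6
   vertex 0.2 5.6 2.2
   vertex 1.8 0.0 3.0
  endloop
 endfacet
 facet normal 0.431 -0.742 0.514
  outer loop
   vertex 3.6 1.6 3.8
   vertex 1.8 0.0 3.0
   vertex 5.8 2.6 3.4
  endloop
 endfacet
 facet normal 0.302 -0.302 0.905
  outer loop
   vertex 3.6 1.6 3.8
   vertex 5.8 2.6 3.4
   vertex 4.0 4.4 4.6
  endloop
 endfacet
 facet normal -0.207 -0.241 0.948
  outer loop
   vertex 3.6 1.6 3.8
   vertex 4.0 4.4 4.6
   vertex 1.8 0.0 3.0
  endloop
 endfacet
 facet normal 0.154 0.772 -0.617
  outer loop
   vertex 5.0 4.8 2.4
   vertex 4.2 3.2 0.2
   vertex 0.2 5.6 2.2
  endloop
 endfacet
 facet normal 0.150 0.959 0.242
  outer loop
   vertex 5.0 4.8 2.4
   vertex 0.2 5.6 2.2
   vertex 4.0 4.4 4.6
  endloop
 endfacet
 facet normal -0.003 -0.067 -0.998
  outer loop
   vertex 4.4 0.2 0.4
   vertex 0.2 0.4 0.4
   vertex 4.2 3.2 0.2
  endloop
 endfacet
 facet normal 0.896 0.030 -0.442
  outer loop
   vertex 4.4 0.2 0.4
   vertex 4.2 3.2 0.2
   vertex 5.8 2.6 3.4
  endloop
 endfacet
 facet normal -0.047 -0.991 -0.123
  outer loop
   vertex 4.4 0.2 0.4
   vertex 1.8 0.0 3.0
   vertex 0.2 0.4 0.4
  endloop
 endfacet
 facet normal 0.468 -0.784 0.408
  outer loop
   vertex 4.4 0.2 0.4
   vertex 5.8 2.6 3.4
   vertex 1.8 0.0 3.0
  endloop
 endfacet
 facet normal 0.757 0.426 0.496
  outer loop
   vertex 5.2 4.6 2.6
   vertex 4.0 4.4 4.6
   vertex 5.8 2.6 3.4
  endloop
 endfacet
 facet normal 0.458 0.814 0.356
  outer loop
   vertex 5.2 4.6 2.6
   vertex 5.0 4.8 2.4
   vertex 4.0 4.4 4.6
  endloop
 endfacet
 facet normal 0.897 0.097 -0.430
  outer loop
   vertex 5.2 4.6 2.6
   vertex 5.8 2.6 3.4
   vertex 4.2 3.2 0.2
  endloop
 endfacet
 facet normal 0.807 0.297 -0.510
  outer loop
   vertex 5.2 4.6 2.6
   vertex 4.2 3.2 0.2
   vertex 5.0 4.8 2.4
  endloop
 endfacet
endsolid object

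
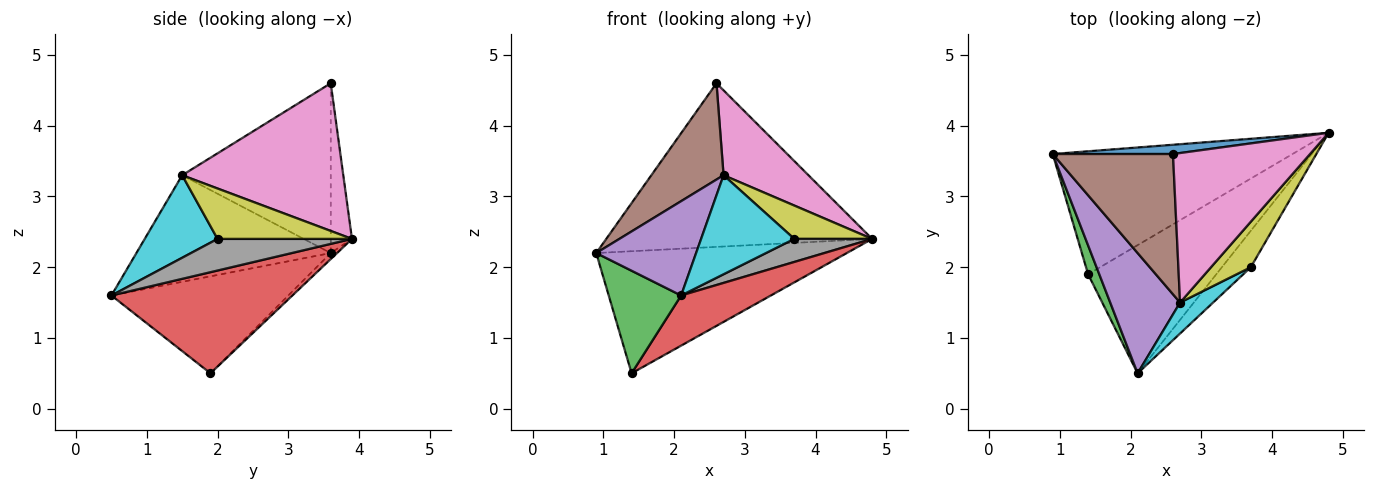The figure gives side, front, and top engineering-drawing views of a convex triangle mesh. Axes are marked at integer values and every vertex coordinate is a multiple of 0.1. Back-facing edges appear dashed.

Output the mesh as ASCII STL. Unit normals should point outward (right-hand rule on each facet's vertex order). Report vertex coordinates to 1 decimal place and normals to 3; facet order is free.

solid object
 facet normal -0.079 0.995 0.056
  outer loop
   vertex 2.6 3.6 4.6
   vertex 4.8 3.9 2.4
   vertex 0.9 3.6 2.2
  endloop
 endfacet
 facet normal -0.018 0.704 -0.710
  outer loop
   vertex 1.4 1.9 0.5
   vertex 0.9 3.6 2.2
   vertex 4.8 3.9 2.4
  endloop
 endfacet
 facet normal -0.920 -0.377 0.106
  outer loop
   vertex 1.4 1.9 0.5
   vertex 2.1 0.5 1.6
   vertex 0.9 3.6 2.2
  endloop
 endfacet
 facet normal 0.592 -0.294 -0.750
  outer loop
   vertex 1.4 1.9 0.5
   vertex 4.8 3.9 2.4
   vertex 2.1 0.5 1.6
  endloop
 endfacet
 facet normal -0.768 -0.395 0.504
  outer loop
   vertex 2.7 1.5 3.3
   vertex 0.9 3.6 2.2
   vertex 2.1 0.5 1.6
  endloop
 endfacet
 facet normal -0.759 -0.369 0.537
  outer loop
   vertex 2.7 1.5 3.3
   vertex 2.6 3.6 4.6
   vertex 0.9 3.6 2.2
  endloop
 endfacet
 facet normal 0.684 -0.360 0.635
  outer loop
   vertex 2.7 1.5 3.3
   vertex 4.8 3.9 2.4
   vertex 2.6 3.6 4.6
  endloop
 endfacet
 facet normal 0.679 -0.393 -0.621
  outer loop
   vertex 3.7 2.0 2.4
   vertex 2.1 0.5 1.6
   vertex 4.8 3.9 2.4
  endloop
 endfacet
 facet normal 0.715 -0.414 0.564
  outer loop
   vertex 3.7 2.0 2.4
   vertex 4.8 3.9 2.4
   vertex 2.7 1.5 3.3
  endloop
 endfacet
 facet normal 0.598 -0.765 0.239
  outer loop
   vertex 3.7 2.0 2.4
   vertex 2.7 1.5 3.3
   vertex 2.1 0.5 1.6
  endloop
 endfacet
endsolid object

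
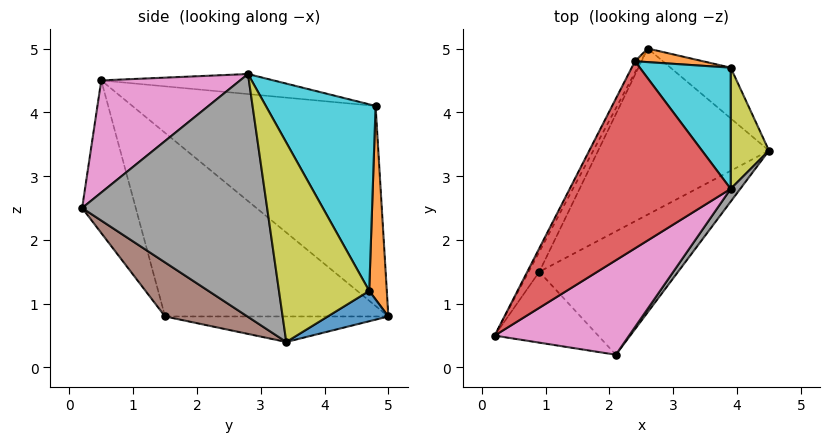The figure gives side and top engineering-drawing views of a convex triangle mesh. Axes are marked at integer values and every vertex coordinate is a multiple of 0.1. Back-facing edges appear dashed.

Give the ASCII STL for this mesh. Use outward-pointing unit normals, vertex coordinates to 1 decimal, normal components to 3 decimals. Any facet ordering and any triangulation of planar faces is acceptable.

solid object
 facet normal -0.898 0.436 -0.052
  outer loop
   vertex 0.9 1.5 0.8
   vertex 0.2 0.5 4.5
   vertex 2.6 5.0 0.8
  endloop
 endfacet
 facet normal -0.147 0.072 -0.986
  outer loop
   vertex 0.9 1.5 0.8
   vertex 2.6 5.0 0.8
   vertex 4.5 3.4 0.4
  endloop
 endfacet
 facet normal -0.891 0.453 -0.027
  outer loop
   vertex 2.4 4.8 4.1
   vertex 2.6 5.0 0.8
   vertex 0.2 0.5 4.5
  endloop
 endfacet
 facet normal -0.122 0.154 0.981
  outer loop
   vertex 2.4 4.8 4.1
   vertex 0.2 0.5 4.5
   vertex 3.9 2.8 4.6
  endloop
 endfacet
 facet normal -0.459 -0.832 -0.312
  outer loop
   vertex 2.1 0.2 2.5
   vertex 0.2 0.5 4.5
   vertex 0.9 1.5 0.8
  endloop
 endfacet
 facet normal 0.272 -0.662 -0.698
  outer loop
   vertex 2.1 0.2 2.5
   vertex 0.9 1.5 0.8
   vertex 4.5 3.4 0.4
  endloop
 endfacet
 facet normal 0.439 -0.729 0.526
  outer loop
   vertex 2.1 0.2 2.5
   vertex 3.9 2.8 4.6
   vertex 0.2 0.5 4.5
  endloop
 endfacet
 facet normal 0.810 -0.586 0.032
  outer loop
   vertex 2.1 0.2 2.5
   vertex 4.5 3.4 0.4
   vertex 3.9 2.8 4.6
  endloop
 endfacet
 facet normal 0.931 0.320 0.179
  outer loop
   vertex 3.9 4.7 1.2
   vertex 3.9 2.8 4.6
   vertex 4.5 3.4 0.4
  endloop
 endfacet
 facet normal 0.708 0.617 0.345
  outer loop
   vertex 3.9 4.7 1.2
   vertex 2.4 4.8 4.1
   vertex 3.9 2.8 4.6
  endloop
 endfacet
 facet normal 0.358 0.604 -0.712
  outer loop
   vertex 3.9 4.7 1.2
   vertex 4.5 3.4 0.4
   vertex 2.6 5.0 0.8
  endloop
 endfacet
 facet normal 0.203 0.976 0.072
  outer loop
   vertex 3.9 4.7 1.2
   vertex 2.6 5.0 0.8
   vertex 2.4 4.8 4.1
  endloop
 endfacet
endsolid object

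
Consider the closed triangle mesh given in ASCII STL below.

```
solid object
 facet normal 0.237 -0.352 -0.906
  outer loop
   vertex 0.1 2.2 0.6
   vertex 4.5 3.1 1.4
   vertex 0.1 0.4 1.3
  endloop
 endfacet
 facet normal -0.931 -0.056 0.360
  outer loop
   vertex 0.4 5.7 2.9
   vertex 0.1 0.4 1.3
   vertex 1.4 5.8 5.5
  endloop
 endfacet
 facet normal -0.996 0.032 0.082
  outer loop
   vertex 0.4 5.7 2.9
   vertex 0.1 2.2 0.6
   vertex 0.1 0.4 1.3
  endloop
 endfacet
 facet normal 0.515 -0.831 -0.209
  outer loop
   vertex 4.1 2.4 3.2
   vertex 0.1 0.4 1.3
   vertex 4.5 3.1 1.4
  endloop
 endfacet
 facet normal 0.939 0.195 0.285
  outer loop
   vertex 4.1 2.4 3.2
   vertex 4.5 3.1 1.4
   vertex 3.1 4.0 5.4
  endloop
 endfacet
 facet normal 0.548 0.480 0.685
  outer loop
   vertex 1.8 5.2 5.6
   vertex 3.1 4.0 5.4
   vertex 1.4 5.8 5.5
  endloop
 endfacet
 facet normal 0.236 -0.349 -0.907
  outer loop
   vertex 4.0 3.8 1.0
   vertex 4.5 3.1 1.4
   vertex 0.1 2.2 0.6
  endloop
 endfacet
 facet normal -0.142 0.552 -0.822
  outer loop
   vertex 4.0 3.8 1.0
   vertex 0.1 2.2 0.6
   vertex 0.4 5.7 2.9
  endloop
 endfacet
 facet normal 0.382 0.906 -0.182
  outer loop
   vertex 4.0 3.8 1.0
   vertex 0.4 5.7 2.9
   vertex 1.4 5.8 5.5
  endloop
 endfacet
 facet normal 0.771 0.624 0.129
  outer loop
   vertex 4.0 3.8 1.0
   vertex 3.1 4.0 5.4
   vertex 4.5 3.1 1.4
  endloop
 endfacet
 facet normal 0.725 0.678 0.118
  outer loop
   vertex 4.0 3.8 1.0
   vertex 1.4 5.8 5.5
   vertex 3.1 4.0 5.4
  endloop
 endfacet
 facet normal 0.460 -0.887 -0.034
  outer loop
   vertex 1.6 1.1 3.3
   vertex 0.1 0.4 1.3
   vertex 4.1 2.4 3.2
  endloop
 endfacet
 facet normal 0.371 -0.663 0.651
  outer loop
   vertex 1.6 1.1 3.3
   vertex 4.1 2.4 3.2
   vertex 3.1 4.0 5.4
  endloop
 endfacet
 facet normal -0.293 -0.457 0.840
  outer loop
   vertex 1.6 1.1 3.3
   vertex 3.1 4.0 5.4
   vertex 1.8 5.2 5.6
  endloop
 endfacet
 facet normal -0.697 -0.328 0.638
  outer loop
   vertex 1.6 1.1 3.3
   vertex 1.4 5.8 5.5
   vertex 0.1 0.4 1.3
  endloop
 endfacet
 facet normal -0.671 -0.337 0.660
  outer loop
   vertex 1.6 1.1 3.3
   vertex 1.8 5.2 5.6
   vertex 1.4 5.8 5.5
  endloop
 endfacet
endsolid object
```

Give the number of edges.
24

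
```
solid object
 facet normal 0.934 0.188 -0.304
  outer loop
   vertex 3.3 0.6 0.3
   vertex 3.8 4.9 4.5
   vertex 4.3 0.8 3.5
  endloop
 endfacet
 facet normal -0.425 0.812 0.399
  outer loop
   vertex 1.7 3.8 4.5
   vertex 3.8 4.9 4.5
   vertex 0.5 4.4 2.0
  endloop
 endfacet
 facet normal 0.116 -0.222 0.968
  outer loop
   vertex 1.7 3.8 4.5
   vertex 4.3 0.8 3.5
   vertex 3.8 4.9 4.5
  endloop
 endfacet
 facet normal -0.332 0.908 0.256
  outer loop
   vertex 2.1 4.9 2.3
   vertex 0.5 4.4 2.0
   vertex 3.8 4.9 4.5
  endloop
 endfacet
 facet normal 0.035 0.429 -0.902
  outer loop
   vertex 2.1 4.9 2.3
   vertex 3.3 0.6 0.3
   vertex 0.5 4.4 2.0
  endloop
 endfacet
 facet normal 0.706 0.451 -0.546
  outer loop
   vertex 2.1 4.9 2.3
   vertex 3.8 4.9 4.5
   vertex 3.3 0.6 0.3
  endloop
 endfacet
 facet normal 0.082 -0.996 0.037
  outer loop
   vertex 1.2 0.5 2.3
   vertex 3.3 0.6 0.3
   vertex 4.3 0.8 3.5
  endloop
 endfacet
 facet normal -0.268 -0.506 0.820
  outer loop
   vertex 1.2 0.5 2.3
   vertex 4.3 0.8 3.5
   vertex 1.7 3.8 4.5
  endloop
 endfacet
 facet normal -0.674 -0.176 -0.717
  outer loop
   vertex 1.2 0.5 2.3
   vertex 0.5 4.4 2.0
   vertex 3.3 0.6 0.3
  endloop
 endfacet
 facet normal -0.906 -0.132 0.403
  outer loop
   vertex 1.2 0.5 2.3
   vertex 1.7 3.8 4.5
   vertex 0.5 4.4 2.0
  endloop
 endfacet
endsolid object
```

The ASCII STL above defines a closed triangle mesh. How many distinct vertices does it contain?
7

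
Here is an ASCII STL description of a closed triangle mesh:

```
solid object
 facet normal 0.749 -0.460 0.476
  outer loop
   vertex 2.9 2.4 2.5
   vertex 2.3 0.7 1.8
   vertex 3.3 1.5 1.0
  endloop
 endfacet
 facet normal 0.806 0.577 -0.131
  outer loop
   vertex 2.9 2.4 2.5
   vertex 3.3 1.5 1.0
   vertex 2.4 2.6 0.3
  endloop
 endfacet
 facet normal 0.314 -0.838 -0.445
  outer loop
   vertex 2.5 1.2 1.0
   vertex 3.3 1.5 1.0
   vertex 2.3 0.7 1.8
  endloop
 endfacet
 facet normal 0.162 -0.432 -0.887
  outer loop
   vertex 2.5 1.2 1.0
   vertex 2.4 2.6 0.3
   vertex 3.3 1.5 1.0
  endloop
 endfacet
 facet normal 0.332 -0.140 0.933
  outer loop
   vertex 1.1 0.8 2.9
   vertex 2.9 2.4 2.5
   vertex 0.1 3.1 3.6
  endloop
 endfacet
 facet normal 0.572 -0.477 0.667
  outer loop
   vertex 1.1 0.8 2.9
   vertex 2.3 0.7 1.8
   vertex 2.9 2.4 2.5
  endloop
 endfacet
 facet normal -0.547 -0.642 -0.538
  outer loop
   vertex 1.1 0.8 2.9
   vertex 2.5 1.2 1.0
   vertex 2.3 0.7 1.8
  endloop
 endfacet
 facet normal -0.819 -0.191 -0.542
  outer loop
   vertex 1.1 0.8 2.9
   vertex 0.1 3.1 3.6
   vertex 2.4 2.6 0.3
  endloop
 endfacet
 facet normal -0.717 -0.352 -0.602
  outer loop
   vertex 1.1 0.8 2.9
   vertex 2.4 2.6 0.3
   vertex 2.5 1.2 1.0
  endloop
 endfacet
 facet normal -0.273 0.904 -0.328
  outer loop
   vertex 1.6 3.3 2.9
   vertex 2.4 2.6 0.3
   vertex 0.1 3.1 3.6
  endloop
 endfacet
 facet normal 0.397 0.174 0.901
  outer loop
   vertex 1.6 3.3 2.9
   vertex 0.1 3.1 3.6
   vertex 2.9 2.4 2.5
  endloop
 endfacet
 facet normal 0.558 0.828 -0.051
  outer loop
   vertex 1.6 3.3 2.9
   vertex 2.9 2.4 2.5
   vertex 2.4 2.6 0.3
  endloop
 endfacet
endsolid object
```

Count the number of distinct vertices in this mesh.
8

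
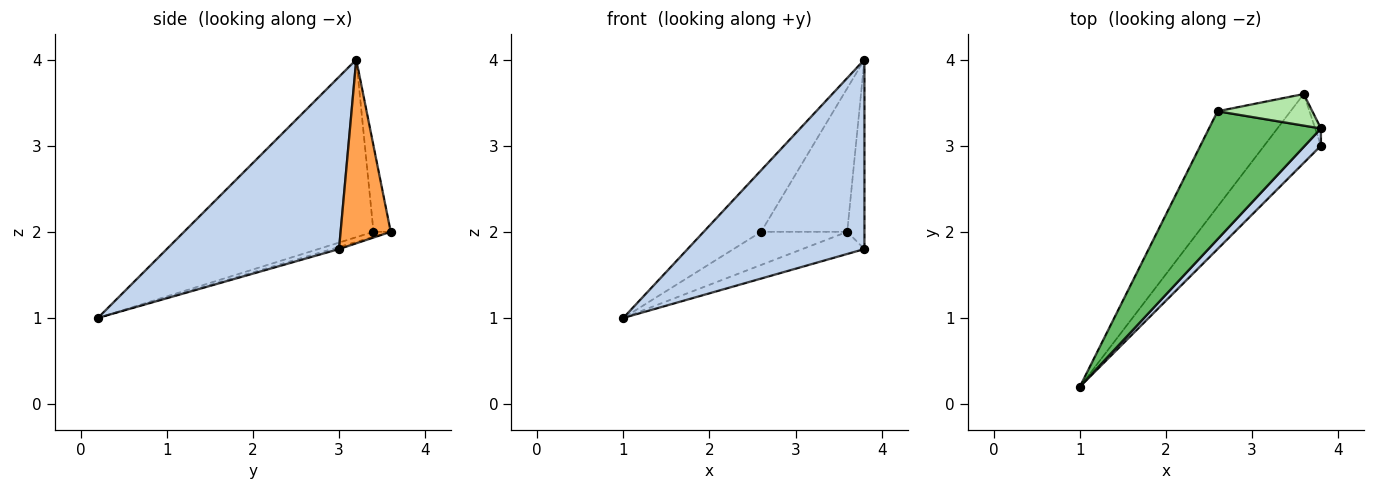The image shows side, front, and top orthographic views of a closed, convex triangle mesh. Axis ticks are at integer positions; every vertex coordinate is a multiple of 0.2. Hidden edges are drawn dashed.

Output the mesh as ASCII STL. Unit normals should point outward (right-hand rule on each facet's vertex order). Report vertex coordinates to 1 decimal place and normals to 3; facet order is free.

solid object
 facet normal -0.034 0.306 -0.951
  outer loop
   vertex 3.6 3.6 2.0
   vertex 3.8 3.0 1.8
   vertex 1.0 0.2 1.0
  endloop
 endfacet
 facet normal 0.696 -0.715 0.065
  outer loop
   vertex 3.8 3.2 4.0
   vertex 1.0 0.2 1.0
   vertex 3.8 3.0 1.8
  endloop
 endfacet
 facet normal 0.945 0.325 -0.030
  outer loop
   vertex 3.8 3.2 4.0
   vertex 3.8 3.0 1.8
   vertex 3.6 3.6 2.0
  endloop
 endfacet
 facet normal -0.065 0.327 -0.943
  outer loop
   vertex 2.6 3.4 2.0
   vertex 3.6 3.6 2.0
   vertex 1.0 0.2 1.0
  endloop
 endfacet
 facet normal -0.819 0.248 0.517
  outer loop
   vertex 2.6 3.4 2.0
   vertex 1.0 0.2 1.0
   vertex 3.8 3.2 4.0
  endloop
 endfacet
 facet normal -0.192 0.959 0.211
  outer loop
   vertex 2.6 3.4 2.0
   vertex 3.8 3.2 4.0
   vertex 3.6 3.6 2.0
  endloop
 endfacet
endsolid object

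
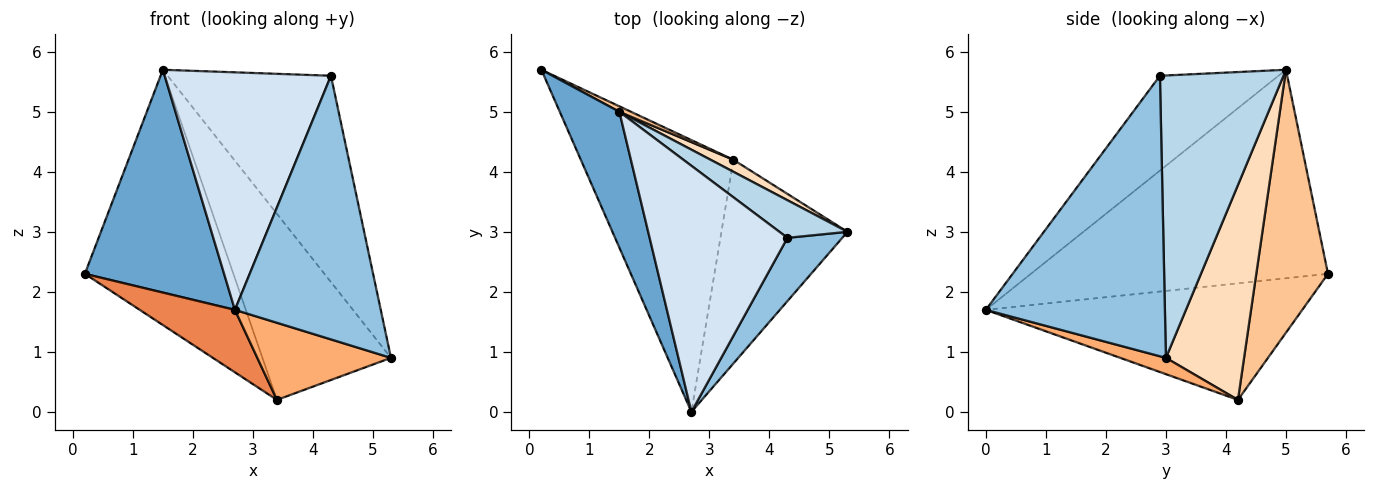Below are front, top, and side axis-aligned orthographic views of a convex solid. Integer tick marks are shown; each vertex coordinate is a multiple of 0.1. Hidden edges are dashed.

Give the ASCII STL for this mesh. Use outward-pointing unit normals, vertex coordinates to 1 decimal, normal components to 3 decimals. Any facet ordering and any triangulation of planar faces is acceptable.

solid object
 facet normal -0.877 -0.411 0.251
  outer loop
   vertex 1.5 5.0 5.7
   vertex 0.2 5.7 2.3
   vertex 2.7 0.0 1.7
  endloop
 endfacet
 facet normal 0.767 -0.624 0.150
  outer loop
   vertex 4.3 2.9 5.6
   vertex 2.7 0.0 1.7
   vertex 5.3 3.0 0.9
  endloop
 endfacet
 facet normal 0.597 0.789 0.144
  outer loop
   vertex 4.3 2.9 5.6
   vertex 5.3 3.0 0.9
   vertex 1.5 5.0 5.7
  endloop
 endfacet
 facet normal -0.444 -0.622 0.645
  outer loop
   vertex 4.3 2.9 5.6
   vertex 1.5 5.0 5.7
   vertex 2.7 0.0 1.7
  endloop
 endfacet
 facet normal -0.597 -0.180 -0.782
  outer loop
   vertex 3.4 4.2 0.2
   vertex 2.7 0.0 1.7
   vertex 0.2 5.7 2.3
  endloop
 endfacet
 facet normal 0.120 -0.352 -0.928
  outer loop
   vertex 3.4 4.2 0.2
   vertex 5.3 3.0 0.9
   vertex 2.7 0.0 1.7
  endloop
 endfacet
 facet normal 0.435 0.900 0.019
  outer loop
   vertex 3.4 4.2 0.2
   vertex 0.2 5.7 2.3
   vertex 1.5 5.0 5.7
  endloop
 endfacet
 facet normal 0.519 0.853 0.055
  outer loop
   vertex 3.4 4.2 0.2
   vertex 1.5 5.0 5.7
   vertex 5.3 3.0 0.9
  endloop
 endfacet
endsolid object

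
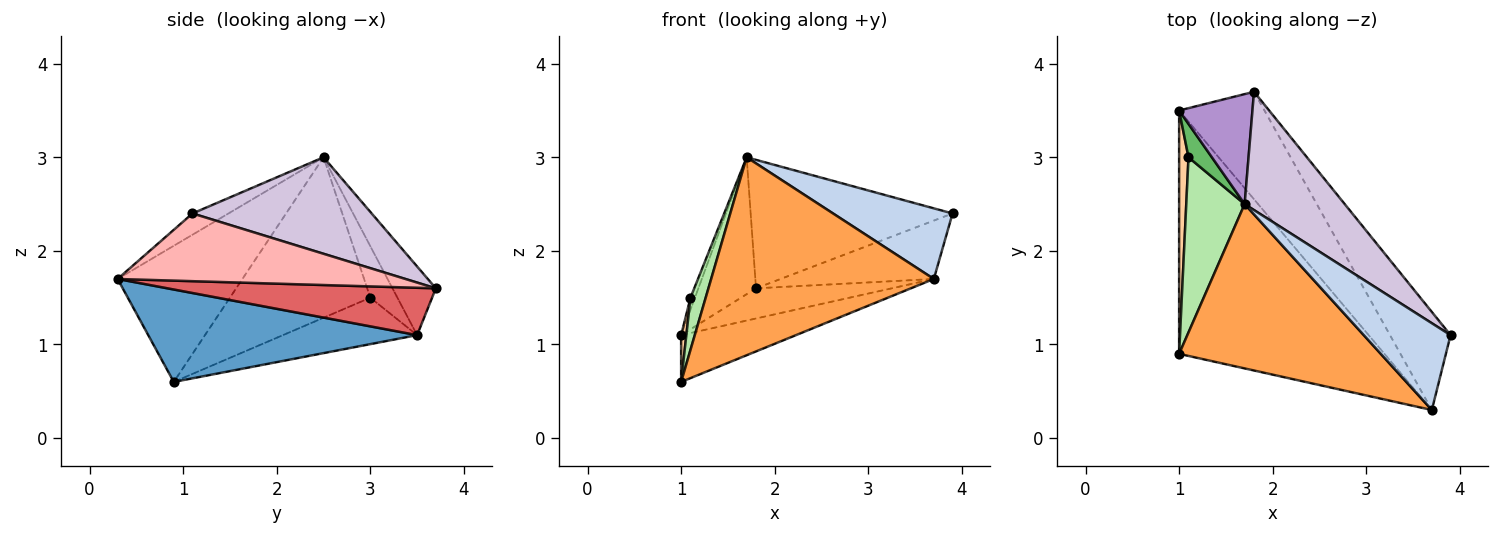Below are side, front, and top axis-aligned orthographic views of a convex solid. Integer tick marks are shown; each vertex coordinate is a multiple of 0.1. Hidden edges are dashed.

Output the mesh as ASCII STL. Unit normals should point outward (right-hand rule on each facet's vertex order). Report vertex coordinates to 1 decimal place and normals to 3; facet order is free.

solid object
 facet normal 0.404 0.173 -0.898
  outer loop
   vertex 3.7 0.3 1.7
   vertex 1.0 0.9 0.6
   vertex 1.0 3.5 1.1
  endloop
 endfacet
 facet normal -0.187 -0.620 0.762
  outer loop
   vertex 3.7 0.3 1.7
   vertex 3.9 1.1 2.4
   vertex 1.7 2.5 3.0
  endloop
 endfacet
 facet normal -0.396 -0.707 0.587
  outer loop
   vertex 3.7 0.3 1.7
   vertex 1.7 2.5 3.0
   vertex 1.0 0.9 0.6
  endloop
 endfacet
 facet normal -0.980 -0.038 0.197
  outer loop
   vertex 1.1 3.0 1.5
   vertex 1.0 3.5 1.1
   vertex 1.0 0.9 0.6
  endloop
 endfacet
 facet normal -0.900 0.147 0.409
  outer loop
   vertex 1.1 3.0 1.5
   vertex 1.7 2.5 3.0
   vertex 1.0 3.5 1.1
  endloop
 endfacet
 facet normal -0.935 -0.101 0.340
  outer loop
   vertex 1.1 3.0 1.5
   vertex 1.0 0.9 0.6
   vertex 1.7 2.5 3.0
  endloop
 endfacet
 facet normal 0.471 0.238 -0.849
  outer loop
   vertex 1.8 3.7 1.6
   vertex 3.7 0.3 1.7
   vertex 1.0 3.5 1.1
  endloop
 endfacet
 facet normal 0.693 0.369 -0.620
  outer loop
   vertex 1.8 3.7 1.6
   vertex 3.9 1.1 2.4
   vertex 3.7 0.3 1.7
  endloop
 endfacet
 facet normal -0.506 0.672 0.540
  outer loop
   vertex 1.8 3.7 1.6
   vertex 1.0 3.5 1.1
   vertex 1.7 2.5 3.0
  endloop
 endfacet
 facet normal 0.547 0.616 0.567
  outer loop
   vertex 1.8 3.7 1.6
   vertex 1.7 2.5 3.0
   vertex 3.9 1.1 2.4
  endloop
 endfacet
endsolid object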